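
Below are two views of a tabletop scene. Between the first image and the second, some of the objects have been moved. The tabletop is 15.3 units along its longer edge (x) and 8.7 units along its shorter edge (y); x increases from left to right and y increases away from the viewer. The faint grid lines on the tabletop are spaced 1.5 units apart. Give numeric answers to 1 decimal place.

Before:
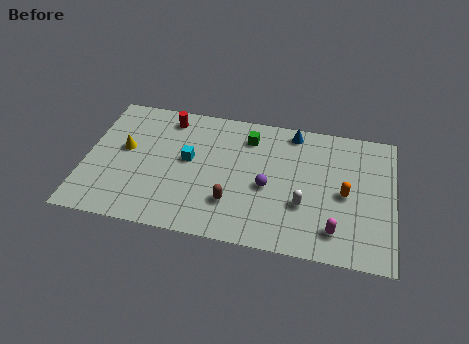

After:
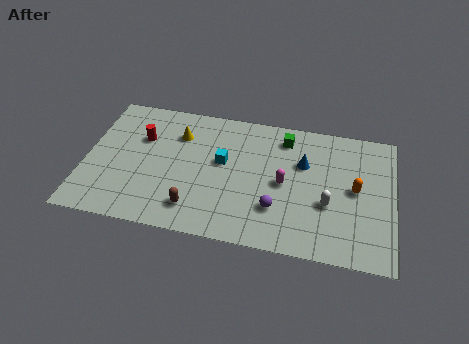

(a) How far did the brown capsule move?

1.9

The brown capsule was near (7.4, 2.4) before and (5.6, 1.7) after, so it travelled √(1.8² + 0.7²) ≈ 1.9 units.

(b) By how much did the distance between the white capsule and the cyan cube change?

-0.5

The distance was about 6.1 in the first image and 5.6 in the second, so they moved 0.5 units closer together.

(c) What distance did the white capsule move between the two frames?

1.2

The white capsule was near (10.9, 3.0) before and (12.1, 3.3) after, so it travelled √(1.2² + 0.3²) ≈ 1.2 units.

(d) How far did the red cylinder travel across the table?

2.0

From (3.9, 7.4) to (2.7, 5.8), the red cylinder covered √(1.2² + 1.6²) ≈ 2.0 units.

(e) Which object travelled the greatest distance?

the magenta capsule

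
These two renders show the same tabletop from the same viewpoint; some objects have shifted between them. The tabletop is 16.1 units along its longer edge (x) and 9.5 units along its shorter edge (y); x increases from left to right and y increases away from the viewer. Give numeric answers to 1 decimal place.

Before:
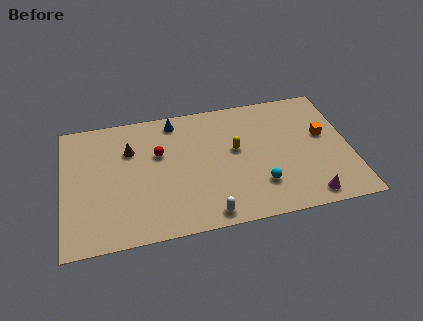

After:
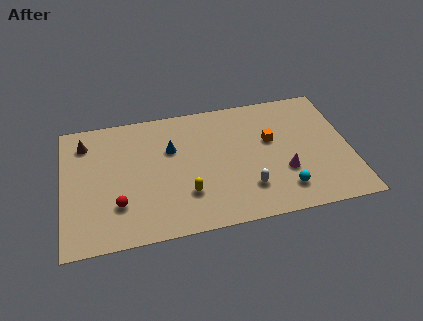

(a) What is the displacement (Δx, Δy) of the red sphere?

(-2.4, -3.3)

From the two frames, the red sphere sits at roughly (5.4, 6.0) before and (3.0, 2.7) after.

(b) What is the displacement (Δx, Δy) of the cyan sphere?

(1.3, -0.6)

From the two frames, the cyan sphere sits at roughly (10.9, 2.5) before and (12.2, 1.9) after.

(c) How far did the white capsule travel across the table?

2.7

From (7.9, 1.0) to (10.2, 2.4), the white capsule covered √(2.3² + 1.4²) ≈ 2.7 units.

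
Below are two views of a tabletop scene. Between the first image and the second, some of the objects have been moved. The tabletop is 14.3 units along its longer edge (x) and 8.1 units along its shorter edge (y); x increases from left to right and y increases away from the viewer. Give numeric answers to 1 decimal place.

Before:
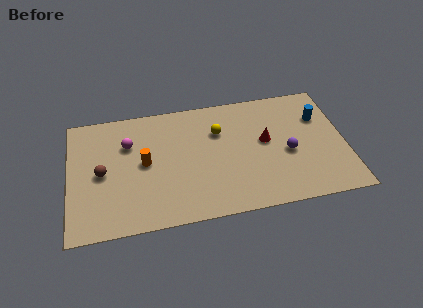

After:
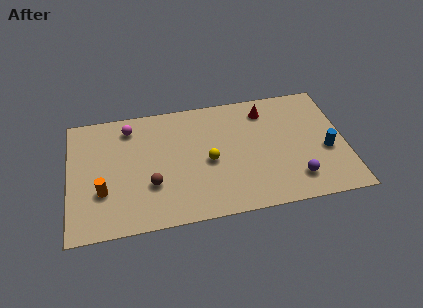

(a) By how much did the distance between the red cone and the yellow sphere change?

+1.6

The distance was about 2.6 in the first image and 4.2 in the second, so they moved 1.6 units further apart.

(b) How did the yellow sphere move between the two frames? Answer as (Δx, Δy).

(-0.6, -1.9)

From the two frames, the yellow sphere sits at roughly (7.8, 5.6) before and (7.2, 3.7) after.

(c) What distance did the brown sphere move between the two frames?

2.8

The brown sphere was near (1.7, 3.9) before and (4.2, 2.7) after, so it travelled √(2.5² + 1.2²) ≈ 2.8 units.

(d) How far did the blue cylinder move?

2.3

The blue cylinder was near (13.1, 5.6) before and (13.3, 3.3) after, so it travelled √(0.2² + 2.3²) ≈ 2.3 units.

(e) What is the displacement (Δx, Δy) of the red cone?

(0.1, 2.1)

The red cone was at about (10.2, 4.5) and moved to about (10.3, 6.6).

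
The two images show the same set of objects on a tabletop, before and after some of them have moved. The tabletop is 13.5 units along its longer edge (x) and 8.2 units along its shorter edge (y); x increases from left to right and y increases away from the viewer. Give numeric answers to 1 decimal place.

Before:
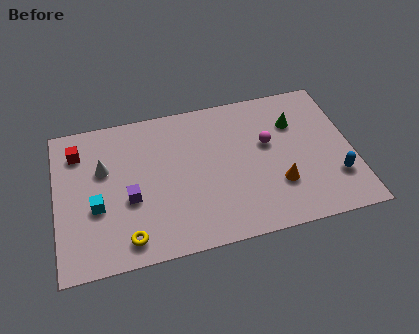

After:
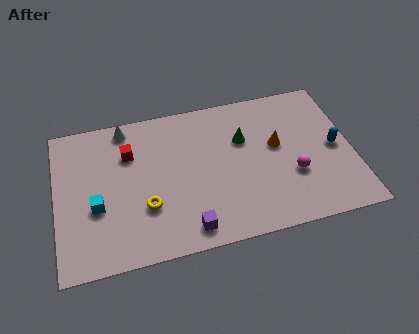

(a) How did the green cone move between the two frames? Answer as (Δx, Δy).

(-2.4, -0.4)

The green cone started near (11.0, 5.8) and ended near (8.6, 5.4).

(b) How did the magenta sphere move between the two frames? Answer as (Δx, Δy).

(1.0, -2.0)

From the two frames, the magenta sphere sits at roughly (9.7, 4.9) before and (10.7, 2.9) after.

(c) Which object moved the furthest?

the purple cube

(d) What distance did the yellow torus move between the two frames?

1.7

The yellow torus was near (3.1, 1.2) before and (4.0, 2.7) after, so it travelled √(0.9² + 1.5²) ≈ 1.7 units.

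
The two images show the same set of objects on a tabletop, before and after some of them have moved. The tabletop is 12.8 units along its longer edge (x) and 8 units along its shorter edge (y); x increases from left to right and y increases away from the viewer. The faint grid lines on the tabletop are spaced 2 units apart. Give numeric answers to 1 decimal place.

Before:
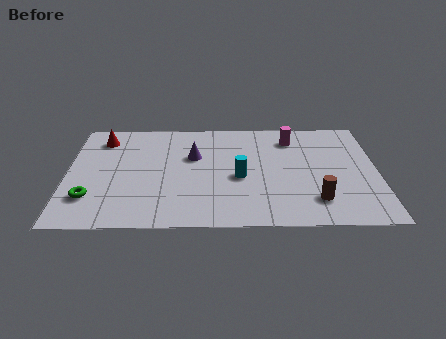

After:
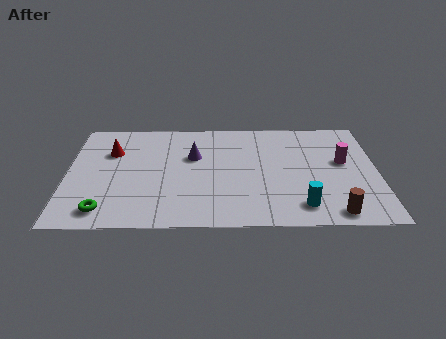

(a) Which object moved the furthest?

the cyan cylinder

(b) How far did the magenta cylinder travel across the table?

2.8

From (9.3, 6.4) to (11.4, 4.6), the magenta cylinder covered √(2.1² + 1.8²) ≈ 2.8 units.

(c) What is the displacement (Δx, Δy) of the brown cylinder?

(0.7, -0.9)

The brown cylinder was at about (10.2, 1.8) and moved to about (10.9, 0.9).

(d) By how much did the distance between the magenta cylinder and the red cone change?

+1.7

They were about 7.9 units apart before and 9.6 after — 1.7 units further apart.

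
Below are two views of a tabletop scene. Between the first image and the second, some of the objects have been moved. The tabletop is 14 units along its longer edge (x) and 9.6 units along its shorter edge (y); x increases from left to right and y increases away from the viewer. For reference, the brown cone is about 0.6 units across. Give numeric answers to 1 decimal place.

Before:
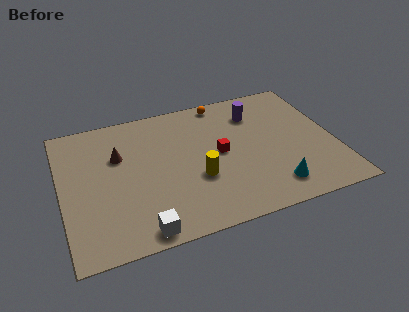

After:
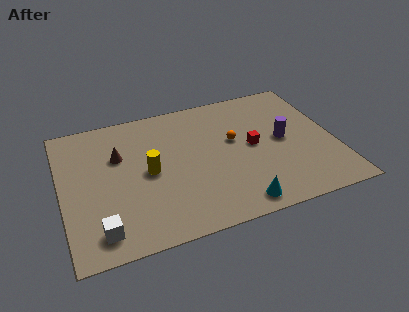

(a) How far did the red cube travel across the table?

1.7

The red cube moved from about (8.1, 4.9) to (9.8, 4.9), a distance of √(1.7² + 0.0²) ≈ 1.7.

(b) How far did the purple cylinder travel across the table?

2.7

The purple cylinder moved from about (10.2, 7.3) to (11.4, 4.9), a distance of √(1.2² + 2.4²) ≈ 2.7.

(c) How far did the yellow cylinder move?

2.7

From (6.8, 3.5) to (4.4, 4.7), the yellow cylinder covered √(2.4² + 1.2²) ≈ 2.7 units.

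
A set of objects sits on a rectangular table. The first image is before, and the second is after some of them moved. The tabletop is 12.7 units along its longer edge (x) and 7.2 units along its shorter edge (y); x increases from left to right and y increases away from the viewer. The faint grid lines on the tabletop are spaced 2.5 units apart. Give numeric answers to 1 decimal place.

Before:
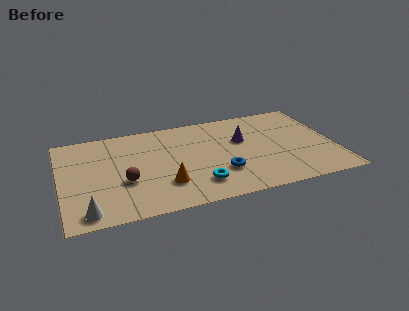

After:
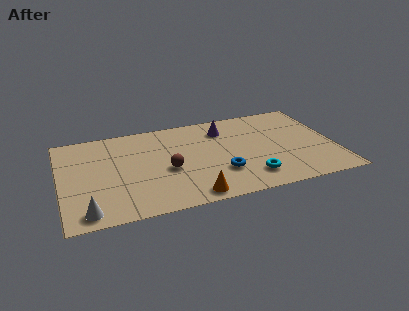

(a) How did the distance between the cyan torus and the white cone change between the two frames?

+2.4

They were about 5.1 units apart before and 7.5 after — 2.4 units further apart.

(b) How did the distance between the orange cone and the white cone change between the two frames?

+0.9

Before: roughly 3.8 units apart; after: 4.7. That's 0.9 units further apart.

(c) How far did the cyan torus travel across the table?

2.4

The cyan torus was near (6.2, 1.6) before and (8.6, 1.5) after, so it travelled √(2.4² + 0.1²) ≈ 2.4 units.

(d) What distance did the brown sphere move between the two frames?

2.0

The brown sphere was near (2.9, 2.7) before and (4.9, 3.1) after, so it travelled √(2.0² + 0.4²) ≈ 2.0 units.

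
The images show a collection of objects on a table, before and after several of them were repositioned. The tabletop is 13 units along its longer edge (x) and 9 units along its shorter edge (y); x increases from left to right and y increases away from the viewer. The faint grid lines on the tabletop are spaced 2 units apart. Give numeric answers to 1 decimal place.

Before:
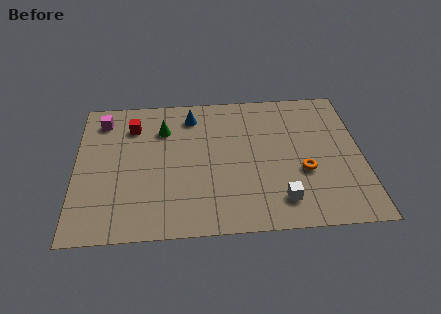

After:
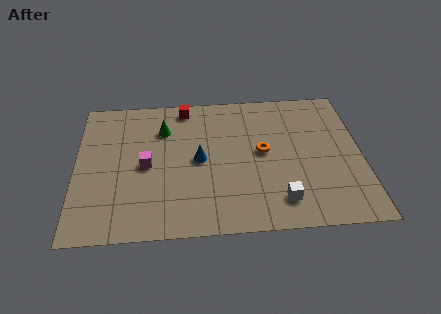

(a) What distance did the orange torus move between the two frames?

2.3

The orange torus was near (10.3, 3.4) before and (8.5, 4.8) after, so it travelled √(1.8² + 1.4²) ≈ 2.3 units.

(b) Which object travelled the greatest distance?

the magenta cube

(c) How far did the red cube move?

2.6

The red cube was near (2.6, 6.9) before and (5.0, 8.0) after, so it travelled √(2.4² + 1.1²) ≈ 2.6 units.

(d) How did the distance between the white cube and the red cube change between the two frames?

-0.8

They were about 8.4 units apart before and 7.6 after — 0.8 units closer together.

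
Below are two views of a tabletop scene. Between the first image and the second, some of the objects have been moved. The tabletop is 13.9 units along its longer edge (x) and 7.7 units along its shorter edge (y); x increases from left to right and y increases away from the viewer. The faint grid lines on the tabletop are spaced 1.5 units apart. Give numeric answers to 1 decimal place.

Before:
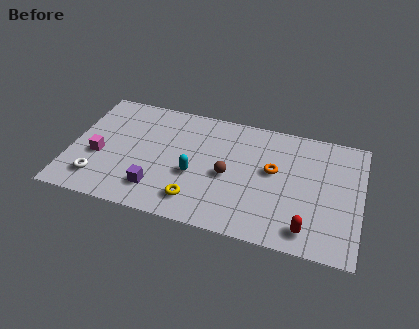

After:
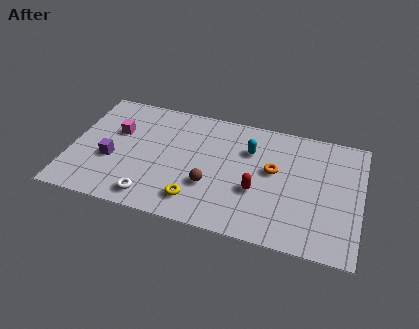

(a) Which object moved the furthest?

the cyan capsule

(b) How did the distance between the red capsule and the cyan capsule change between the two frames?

-3.3

They were about 5.8 units apart before and 2.5 after — 3.3 units closer together.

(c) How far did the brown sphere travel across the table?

1.2

The brown sphere was near (7.6, 3.5) before and (6.8, 2.6) after, so it travelled √(0.8² + 0.9²) ≈ 1.2 units.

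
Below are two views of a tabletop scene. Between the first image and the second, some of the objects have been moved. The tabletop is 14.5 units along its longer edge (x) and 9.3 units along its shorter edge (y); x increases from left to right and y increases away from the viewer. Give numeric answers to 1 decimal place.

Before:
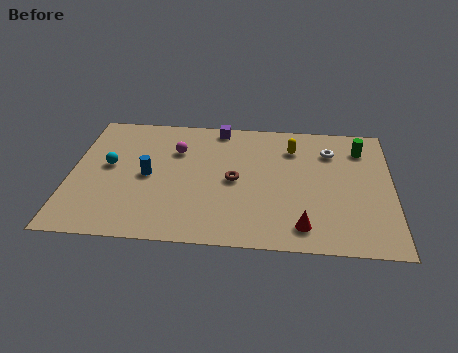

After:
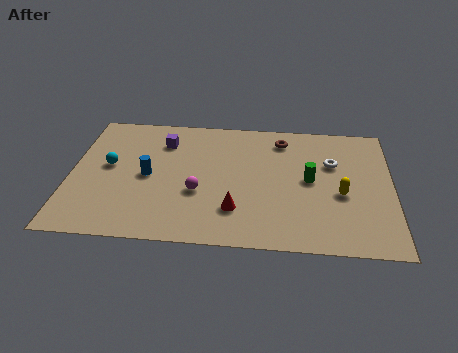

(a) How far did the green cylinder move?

3.4

The green cylinder was near (13.1, 7.3) before and (10.8, 4.8) after, so it travelled √(2.3² + 2.5²) ≈ 3.4 units.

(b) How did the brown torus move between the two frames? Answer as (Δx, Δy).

(2.1, 3.2)

The brown torus was at about (7.4, 4.5) and moved to about (9.5, 7.7).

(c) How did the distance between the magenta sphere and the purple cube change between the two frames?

+1.3

The distance was about 2.7 in the first image and 4.0 in the second, so they moved 1.3 units further apart.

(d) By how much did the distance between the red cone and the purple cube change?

-2.1

They were about 7.9 units apart before and 5.8 after — 2.1 units closer together.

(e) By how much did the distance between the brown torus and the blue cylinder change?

+2.9

Before: roughly 3.9 units apart; after: 6.8. That's 2.9 units further apart.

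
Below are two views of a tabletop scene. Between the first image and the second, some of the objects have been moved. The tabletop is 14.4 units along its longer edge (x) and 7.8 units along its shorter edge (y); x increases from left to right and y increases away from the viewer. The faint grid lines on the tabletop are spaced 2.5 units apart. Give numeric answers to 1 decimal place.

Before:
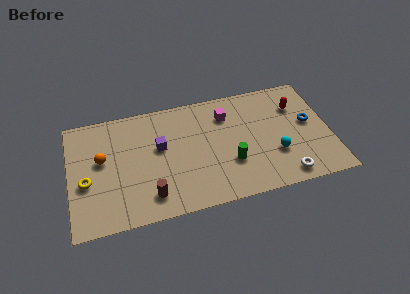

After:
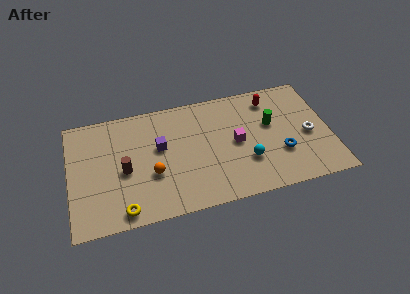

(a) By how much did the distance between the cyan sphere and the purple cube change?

-1.5

Before: roughly 6.6 units apart; after: 5.1. That's 1.5 units closer together.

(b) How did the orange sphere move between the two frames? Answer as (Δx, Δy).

(2.7, -1.6)

The orange sphere was at about (1.8, 4.5) and moved to about (4.5, 2.9).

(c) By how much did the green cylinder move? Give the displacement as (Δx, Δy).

(2.4, 2.1)

The green cylinder started near (8.8, 2.6) and ended near (11.2, 4.7).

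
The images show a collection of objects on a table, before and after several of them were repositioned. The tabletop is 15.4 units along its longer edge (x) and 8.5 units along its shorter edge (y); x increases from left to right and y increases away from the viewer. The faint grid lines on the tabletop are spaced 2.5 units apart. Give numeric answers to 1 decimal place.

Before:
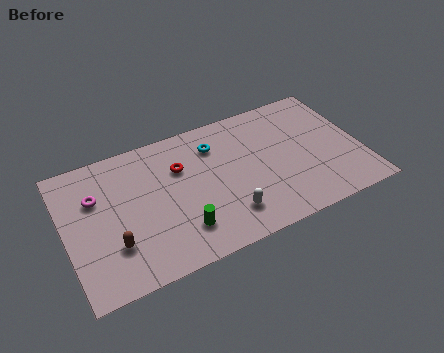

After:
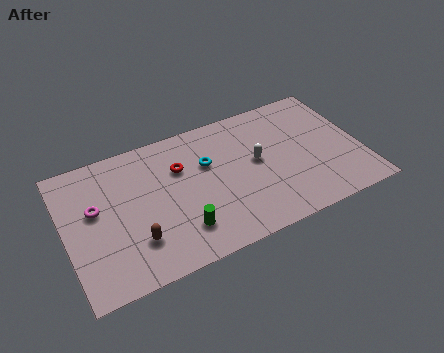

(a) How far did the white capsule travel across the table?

3.3

The white capsule moved from about (8.1, 1.9) to (10.0, 4.6), a distance of √(1.9² + 2.7²) ≈ 3.3.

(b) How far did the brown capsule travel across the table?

1.1

The brown capsule was near (2.3, 2.5) before and (3.4, 2.3) after, so it travelled √(1.1² + 0.2²) ≈ 1.1 units.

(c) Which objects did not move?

the green cylinder and the red torus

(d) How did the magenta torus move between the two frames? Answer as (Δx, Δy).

(-0.1, -0.7)

From the two frames, the magenta torus sits at roughly (1.7, 5.7) before and (1.6, 5.0) after.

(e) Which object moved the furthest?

the white capsule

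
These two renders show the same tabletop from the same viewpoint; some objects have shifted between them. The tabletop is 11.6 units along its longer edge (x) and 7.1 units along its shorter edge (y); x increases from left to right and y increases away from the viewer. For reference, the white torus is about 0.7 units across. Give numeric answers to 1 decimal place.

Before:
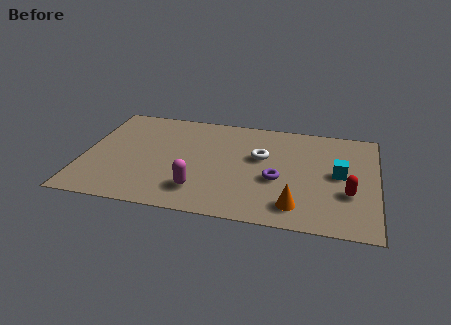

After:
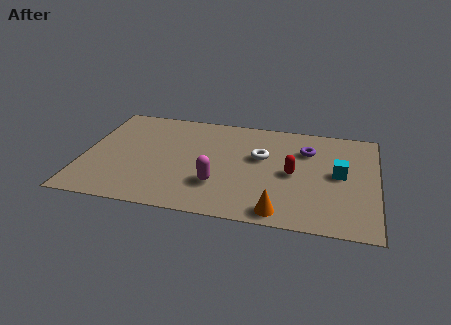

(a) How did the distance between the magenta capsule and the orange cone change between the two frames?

-1.0

Before: roughly 3.8 units apart; after: 2.8. That's 1.0 units closer together.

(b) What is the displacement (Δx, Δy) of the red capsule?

(-2.2, 0.9)

The red capsule was at about (10.5, 2.5) and moved to about (8.3, 3.4).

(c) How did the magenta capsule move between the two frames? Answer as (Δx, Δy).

(0.7, 0.5)

The magenta capsule started near (4.7, 1.6) and ended near (5.4, 2.1).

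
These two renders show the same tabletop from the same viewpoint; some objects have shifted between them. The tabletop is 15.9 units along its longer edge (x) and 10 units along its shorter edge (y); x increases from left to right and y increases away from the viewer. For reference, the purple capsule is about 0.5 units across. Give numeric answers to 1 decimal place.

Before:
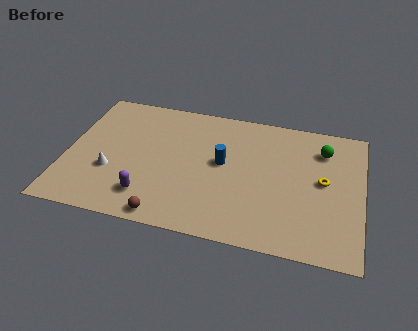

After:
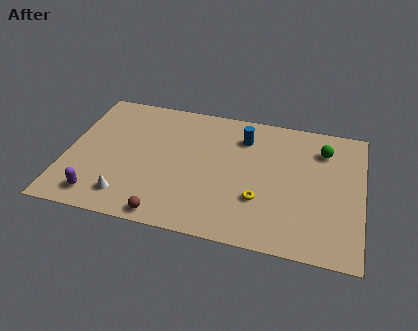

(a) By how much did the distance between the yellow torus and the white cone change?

-4.3

They were about 11.4 units apart before and 7.1 after — 4.3 units closer together.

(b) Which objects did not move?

the green sphere and the brown sphere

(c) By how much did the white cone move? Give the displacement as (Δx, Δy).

(1.0, -1.7)

The white cone started near (2.5, 3.5) and ended near (3.5, 1.8).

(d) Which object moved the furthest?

the yellow torus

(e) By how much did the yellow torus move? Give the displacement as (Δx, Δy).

(-3.3, -2.1)

The yellow torus started near (13.8, 5.3) and ended near (10.5, 3.2).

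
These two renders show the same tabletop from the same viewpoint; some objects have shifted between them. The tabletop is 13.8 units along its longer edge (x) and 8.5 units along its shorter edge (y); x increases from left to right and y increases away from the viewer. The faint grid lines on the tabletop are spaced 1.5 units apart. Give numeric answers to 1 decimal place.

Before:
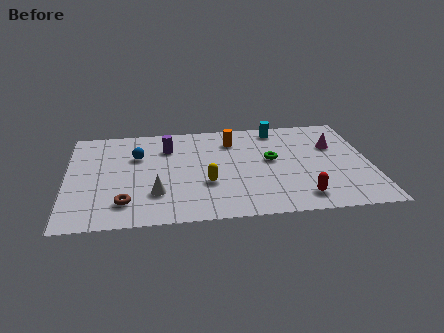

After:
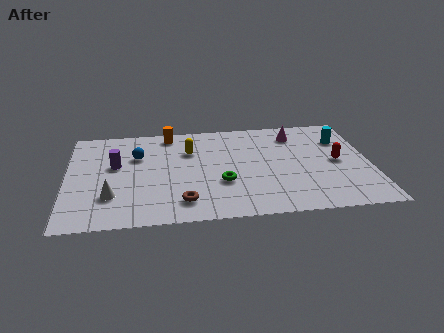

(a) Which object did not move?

the blue sphere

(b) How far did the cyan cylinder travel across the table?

3.2

The cyan cylinder moved from about (9.7, 7.4) to (12.6, 6.1), a distance of √(2.9² + 1.3²) ≈ 3.2.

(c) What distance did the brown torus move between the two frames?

2.6

From (2.6, 1.8) to (5.2, 1.6), the brown torus covered √(2.6² + 0.2²) ≈ 2.6 units.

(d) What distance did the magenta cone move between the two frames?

2.1

The magenta cone moved from about (12.2, 5.6) to (10.5, 6.8), a distance of √(1.7² + 1.2²) ≈ 2.1.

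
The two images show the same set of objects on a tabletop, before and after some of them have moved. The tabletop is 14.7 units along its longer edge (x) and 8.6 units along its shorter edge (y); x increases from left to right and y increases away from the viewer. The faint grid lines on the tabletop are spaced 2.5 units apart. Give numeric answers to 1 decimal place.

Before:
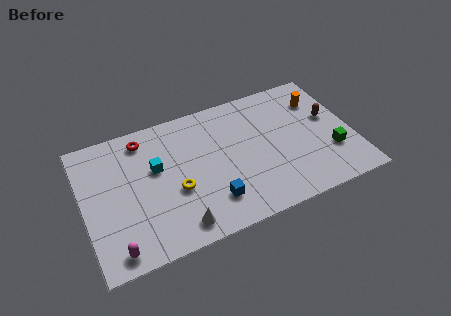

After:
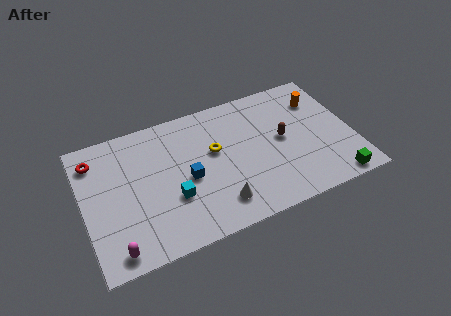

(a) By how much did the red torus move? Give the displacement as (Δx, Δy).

(-2.7, -0.4)

The red torus started near (3.5, 7.3) and ended near (0.8, 6.9).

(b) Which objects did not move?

the orange cylinder and the magenta capsule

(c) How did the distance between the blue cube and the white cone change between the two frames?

+0.5

Before: roughly 2.1 units apart; after: 2.6. That's 0.5 units further apart.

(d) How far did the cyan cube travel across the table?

2.3

The cyan cube was near (4.0, 5.2) before and (4.7, 3.0) after, so it travelled √(0.7² + 2.2²) ≈ 2.3 units.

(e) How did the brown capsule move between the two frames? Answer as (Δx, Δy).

(-2.7, -0.5)

The brown capsule started near (13.6, 5.0) and ended near (10.9, 4.5).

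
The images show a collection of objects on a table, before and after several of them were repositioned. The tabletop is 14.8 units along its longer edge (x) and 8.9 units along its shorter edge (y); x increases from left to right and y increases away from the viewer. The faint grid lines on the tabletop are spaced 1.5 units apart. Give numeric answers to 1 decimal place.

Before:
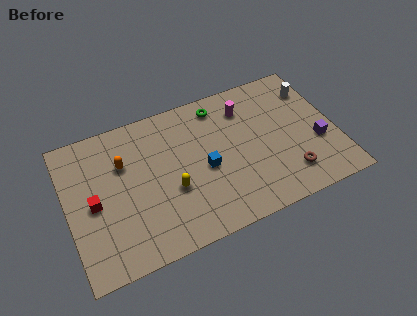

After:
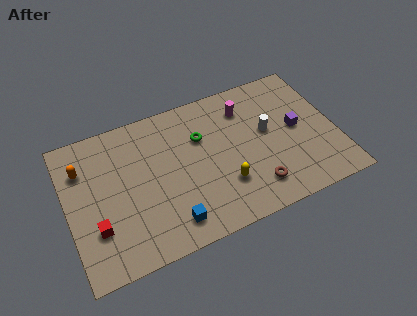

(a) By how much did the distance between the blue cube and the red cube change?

-2.0

They were about 6.1 units apart before and 4.1 after — 2.0 units closer together.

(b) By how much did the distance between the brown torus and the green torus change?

-1.6

Before: roughly 6.5 units apart; after: 4.9. That's 1.6 units closer together.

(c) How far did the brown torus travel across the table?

1.9

The brown torus was near (11.9, 1.9) before and (10.0, 1.8) after, so it travelled √(1.9² + 0.1²) ≈ 1.9 units.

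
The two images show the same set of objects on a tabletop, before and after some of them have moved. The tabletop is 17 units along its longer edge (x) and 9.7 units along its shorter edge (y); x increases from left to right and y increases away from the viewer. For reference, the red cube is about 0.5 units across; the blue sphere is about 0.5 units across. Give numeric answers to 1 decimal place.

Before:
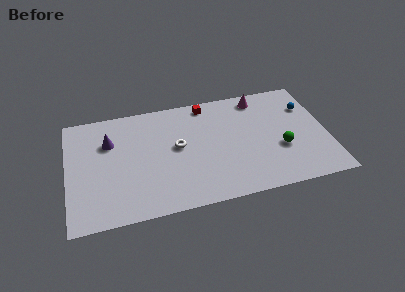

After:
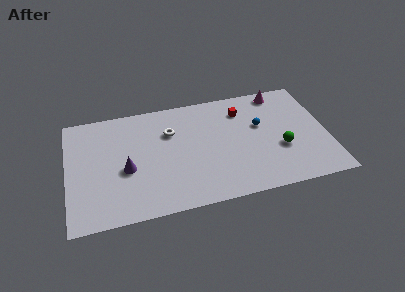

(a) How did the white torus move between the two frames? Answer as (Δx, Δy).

(-0.4, 1.4)

From the two frames, the white torus sits at roughly (7.2, 5.3) before and (6.8, 6.7) after.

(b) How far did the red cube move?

2.5

From (9.3, 8.6) to (11.6, 7.5), the red cube covered √(2.3² + 1.1²) ≈ 2.5 units.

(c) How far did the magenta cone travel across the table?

1.4

The magenta cone moved from about (12.8, 8.4) to (14.2, 8.6), a distance of √(1.4² + 0.2²) ≈ 1.4.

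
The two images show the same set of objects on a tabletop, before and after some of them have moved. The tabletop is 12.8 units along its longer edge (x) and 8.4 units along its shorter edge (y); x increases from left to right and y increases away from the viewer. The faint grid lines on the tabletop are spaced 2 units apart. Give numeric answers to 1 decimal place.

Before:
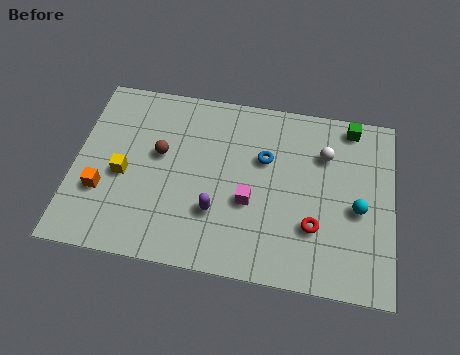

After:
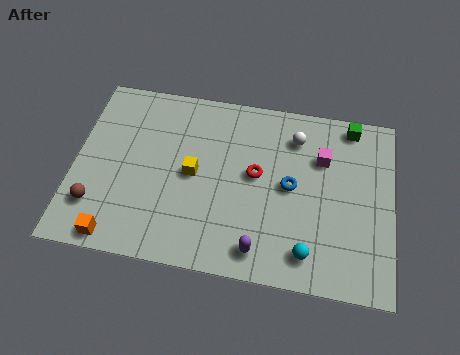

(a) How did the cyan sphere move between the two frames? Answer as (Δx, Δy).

(-1.9, -2.3)

The cyan sphere started near (11.4, 3.7) and ended near (9.5, 1.4).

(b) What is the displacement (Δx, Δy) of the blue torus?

(1.1, -1.1)

From the two frames, the blue torus sits at roughly (7.6, 5.4) before and (8.7, 4.3) after.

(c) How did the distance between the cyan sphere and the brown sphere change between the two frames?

+0.4

Before: roughly 8.1 units apart; after: 8.5. That's 0.4 units further apart.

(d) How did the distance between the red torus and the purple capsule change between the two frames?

-0.5

Before: roughly 3.9 units apart; after: 3.4. That's 0.5 units closer together.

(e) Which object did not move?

the green cube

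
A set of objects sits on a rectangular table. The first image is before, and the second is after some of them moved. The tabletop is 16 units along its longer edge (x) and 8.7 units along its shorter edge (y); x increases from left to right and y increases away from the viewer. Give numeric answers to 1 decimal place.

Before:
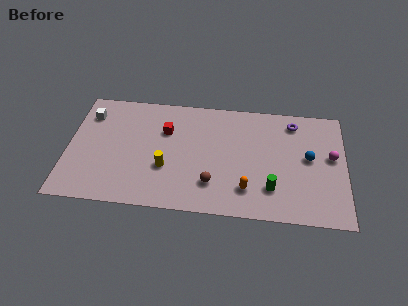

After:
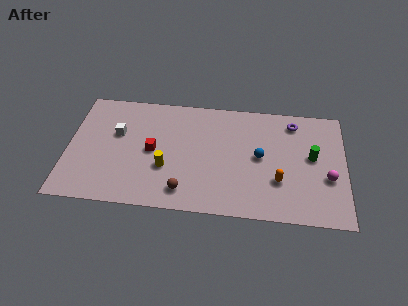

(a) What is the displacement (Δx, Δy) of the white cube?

(1.7, -1.3)

From the two frames, the white cube sits at roughly (1.1, 6.7) before and (2.8, 5.4) after.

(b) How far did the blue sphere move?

2.8

The blue sphere moved from about (13.9, 4.7) to (11.1, 4.5), a distance of √(2.8² + 0.2²) ≈ 2.8.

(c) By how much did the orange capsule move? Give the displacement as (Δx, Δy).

(1.8, 0.8)

The orange capsule was at about (10.4, 2.0) and moved to about (12.2, 2.8).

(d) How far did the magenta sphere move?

1.6

The magenta sphere moved from about (15.2, 4.9) to (15.0, 3.3), a distance of √(0.2² + 1.6²) ≈ 1.6.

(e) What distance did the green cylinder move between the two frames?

3.5

The green cylinder moved from about (11.8, 2.2) to (14.1, 4.8), a distance of √(2.3² + 2.6²) ≈ 3.5.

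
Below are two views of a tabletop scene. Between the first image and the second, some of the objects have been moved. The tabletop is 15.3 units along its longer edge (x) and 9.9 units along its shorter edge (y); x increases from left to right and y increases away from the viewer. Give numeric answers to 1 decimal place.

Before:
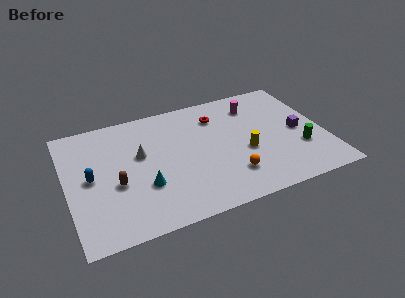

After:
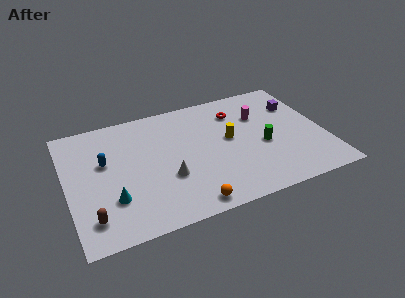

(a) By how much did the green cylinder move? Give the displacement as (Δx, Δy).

(-2.1, 1.0)

From the two frames, the green cylinder sits at roughly (13.7, 3.2) before and (11.6, 4.2) after.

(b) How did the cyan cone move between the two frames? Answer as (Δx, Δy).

(-1.9, -0.4)

The cyan cone started near (4.4, 3.3) and ended near (2.5, 2.9).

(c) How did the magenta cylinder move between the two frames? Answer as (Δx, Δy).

(0.2, -1.0)

The magenta cylinder was at about (11.5, 7.8) and moved to about (11.7, 6.8).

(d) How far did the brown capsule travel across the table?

2.6

The brown capsule was near (2.8, 4.0) before and (1.2, 1.9) after, so it travelled √(1.6² + 2.1²) ≈ 2.6 units.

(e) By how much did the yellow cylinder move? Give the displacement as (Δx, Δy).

(-0.8, 1.4)

The yellow cylinder was at about (10.5, 4.0) and moved to about (9.7, 5.4).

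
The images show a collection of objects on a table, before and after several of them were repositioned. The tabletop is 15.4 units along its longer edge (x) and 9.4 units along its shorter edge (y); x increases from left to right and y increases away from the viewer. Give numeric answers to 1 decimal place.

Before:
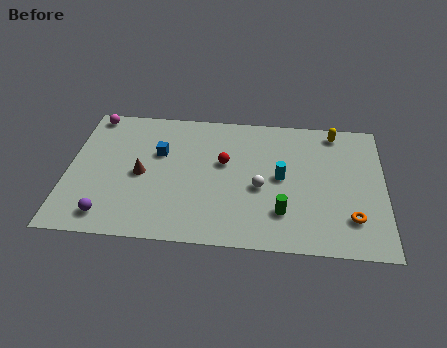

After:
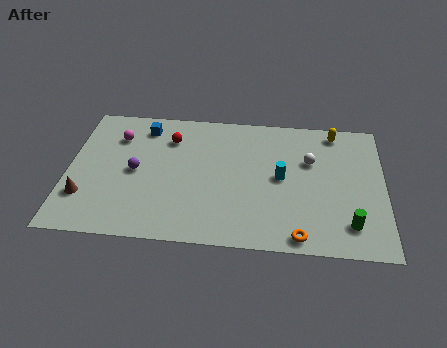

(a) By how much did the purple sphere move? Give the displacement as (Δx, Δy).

(1.2, 3.2)

The purple sphere was at about (2.1, 1.4) and moved to about (3.3, 4.6).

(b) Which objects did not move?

the yellow capsule and the cyan cylinder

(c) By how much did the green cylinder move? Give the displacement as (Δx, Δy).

(3.2, -0.5)

The green cylinder started near (10.5, 2.4) and ended near (13.7, 1.9).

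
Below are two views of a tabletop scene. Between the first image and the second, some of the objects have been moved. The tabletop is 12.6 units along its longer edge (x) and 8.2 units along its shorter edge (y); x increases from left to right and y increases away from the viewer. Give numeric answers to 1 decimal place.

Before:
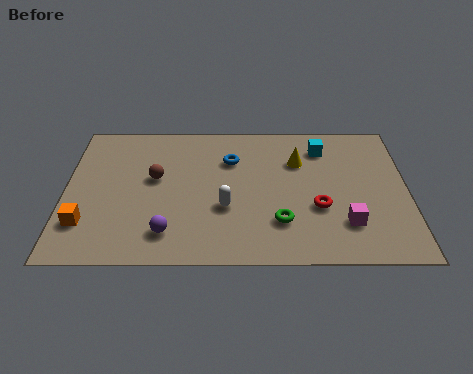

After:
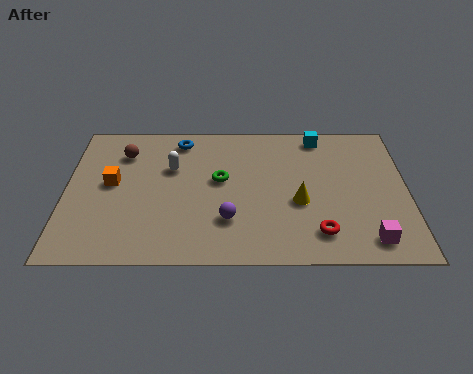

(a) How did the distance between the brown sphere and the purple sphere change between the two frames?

+2.4

The distance was about 3.1 in the first image and 5.5 in the second, so they moved 2.4 units further apart.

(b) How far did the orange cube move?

2.5

From (0.8, 2.1) to (1.7, 4.4), the orange cube covered √(0.9² + 2.3²) ≈ 2.5 units.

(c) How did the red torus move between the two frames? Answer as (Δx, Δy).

(0.0, -1.4)

The red torus was at about (9.3, 3.0) and moved to about (9.3, 1.6).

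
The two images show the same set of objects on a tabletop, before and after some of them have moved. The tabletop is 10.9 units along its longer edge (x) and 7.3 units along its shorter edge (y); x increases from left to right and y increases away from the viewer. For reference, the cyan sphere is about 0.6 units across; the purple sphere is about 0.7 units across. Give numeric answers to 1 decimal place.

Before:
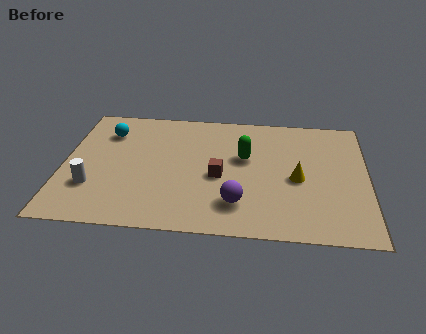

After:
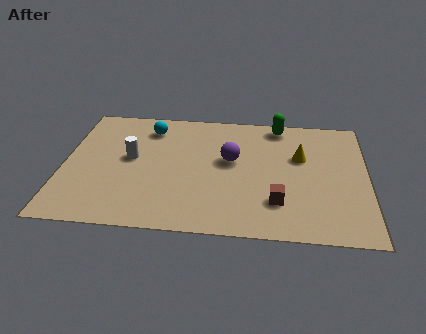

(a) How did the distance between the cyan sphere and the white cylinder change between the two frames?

-1.3

Before: roughly 3.3 units apart; after: 2.0. That's 1.3 units closer together.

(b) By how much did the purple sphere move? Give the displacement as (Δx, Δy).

(-0.3, 2.5)

The purple sphere started near (6.3, 1.7) and ended near (6.0, 4.2).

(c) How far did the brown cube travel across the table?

2.5

The brown cube moved from about (5.6, 3.2) to (7.7, 1.9), a distance of √(2.1² + 1.3²) ≈ 2.5.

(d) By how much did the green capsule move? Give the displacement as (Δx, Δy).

(1.2, 2.1)

From the two frames, the green capsule sits at roughly (6.5, 4.4) before and (7.7, 6.5) after.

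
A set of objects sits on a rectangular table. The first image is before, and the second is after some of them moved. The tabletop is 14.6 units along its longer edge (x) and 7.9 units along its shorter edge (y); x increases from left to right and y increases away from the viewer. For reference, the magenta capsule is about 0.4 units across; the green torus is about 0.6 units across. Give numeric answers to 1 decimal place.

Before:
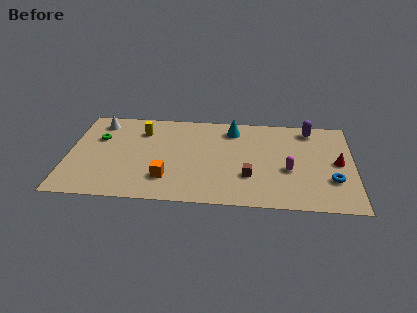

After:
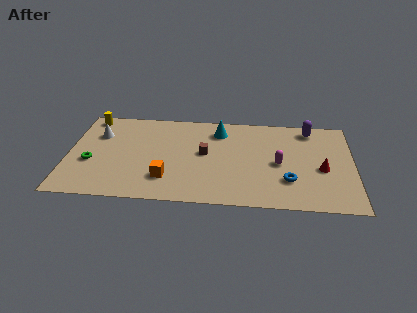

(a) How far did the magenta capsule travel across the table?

0.7

From (11.3, 3.2) to (10.8, 3.7), the magenta capsule covered √(0.5² + 0.5²) ≈ 0.7 units.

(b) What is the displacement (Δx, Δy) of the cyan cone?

(-0.7, -0.2)

From the two frames, the cyan cone sits at roughly (8.4, 6.5) before and (7.7, 6.3) after.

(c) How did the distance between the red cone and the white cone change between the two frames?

-0.9

Before: roughly 12.6 units apart; after: 11.7. That's 0.9 units closer together.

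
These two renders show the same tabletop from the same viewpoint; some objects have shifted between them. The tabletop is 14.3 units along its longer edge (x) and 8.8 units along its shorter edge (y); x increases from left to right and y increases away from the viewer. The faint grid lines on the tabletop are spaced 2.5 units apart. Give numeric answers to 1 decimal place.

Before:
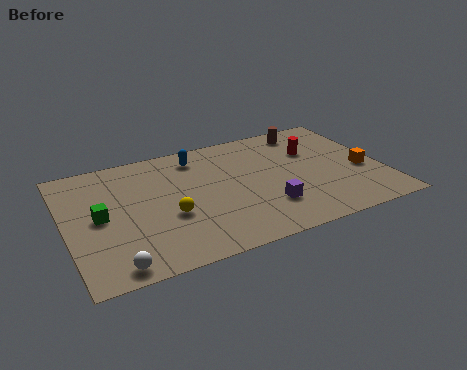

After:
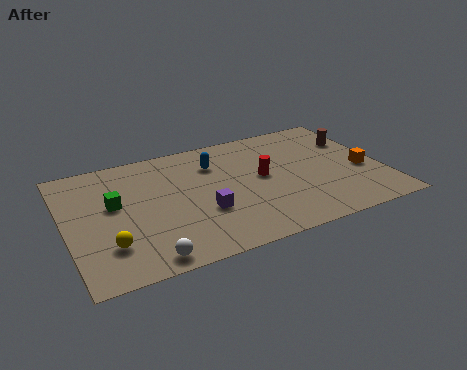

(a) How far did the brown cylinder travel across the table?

2.5

From (11.4, 7.6) to (13.4, 6.1), the brown cylinder covered √(2.0² + 1.5²) ≈ 2.5 units.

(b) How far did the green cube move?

1.0

From (1.5, 4.4) to (2.2, 5.1), the green cube covered √(0.7² + 0.7²) ≈ 1.0 units.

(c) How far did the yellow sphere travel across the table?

3.0

The yellow sphere was near (4.5, 3.4) before and (1.7, 2.3) after, so it travelled √(2.8² + 1.1²) ≈ 3.0 units.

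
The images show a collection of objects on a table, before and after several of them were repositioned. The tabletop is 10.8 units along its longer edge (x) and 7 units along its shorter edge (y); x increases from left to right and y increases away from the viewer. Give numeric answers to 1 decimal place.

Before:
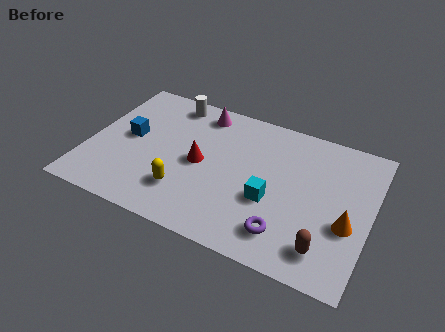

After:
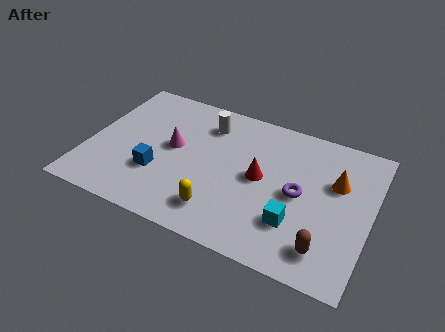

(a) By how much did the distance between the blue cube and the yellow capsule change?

-0.4

The distance was about 3.1 in the first image and 2.7 in the second, so they moved 0.4 units closer together.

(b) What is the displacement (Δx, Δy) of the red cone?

(2.3, 0.2)

The red cone was at about (4.3, 3.4) and moved to about (6.6, 3.6).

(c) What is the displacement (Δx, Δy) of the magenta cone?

(-0.8, -2.2)

The magenta cone started near (4.0, 6.0) and ended near (3.2, 3.8).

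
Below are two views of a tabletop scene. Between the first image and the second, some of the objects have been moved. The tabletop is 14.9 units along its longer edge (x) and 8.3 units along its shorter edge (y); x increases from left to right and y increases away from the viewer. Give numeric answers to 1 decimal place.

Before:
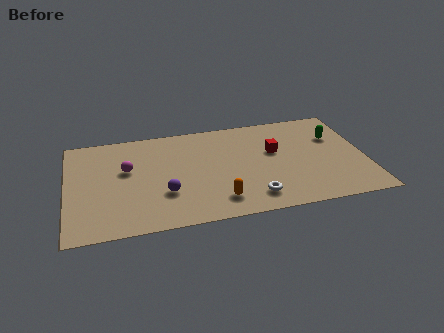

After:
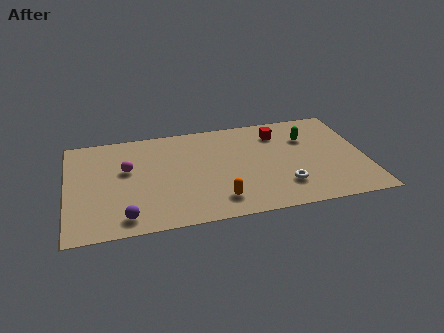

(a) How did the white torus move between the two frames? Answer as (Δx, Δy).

(1.6, 0.6)

The white torus started near (9.1, 1.5) and ended near (10.7, 2.1).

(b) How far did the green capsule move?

1.4

The green capsule moved from about (13.5, 5.6) to (12.1, 5.8), a distance of √(1.4² + 0.2²) ≈ 1.4.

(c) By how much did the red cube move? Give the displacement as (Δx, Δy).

(0.3, 1.5)

The red cube was at about (10.4, 5.0) and moved to about (10.7, 6.5).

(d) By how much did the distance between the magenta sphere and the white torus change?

+1.2

They were about 7.0 units apart before and 8.2 after — 1.2 units further apart.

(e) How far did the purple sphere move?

2.5

The purple sphere moved from about (4.8, 2.7) to (2.8, 1.2), a distance of √(2.0² + 1.5²) ≈ 2.5.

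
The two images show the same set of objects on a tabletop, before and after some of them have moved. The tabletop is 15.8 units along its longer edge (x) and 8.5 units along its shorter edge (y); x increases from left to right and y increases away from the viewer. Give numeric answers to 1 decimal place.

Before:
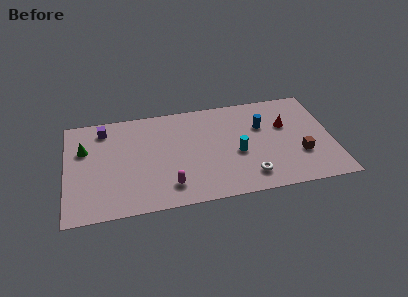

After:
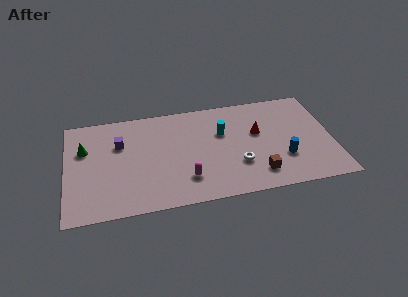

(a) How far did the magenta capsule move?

1.1

The magenta capsule was near (6.0, 1.7) before and (7.0, 2.1) after, so it travelled √(1.0² + 0.4²) ≈ 1.1 units.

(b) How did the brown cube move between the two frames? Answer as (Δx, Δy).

(-2.6, -1.1)

The brown cube was at about (13.8, 2.8) and moved to about (11.2, 1.7).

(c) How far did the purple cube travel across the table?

1.7

The purple cube moved from about (2.3, 7.1) to (3.2, 5.7), a distance of √(0.9² + 1.4²) ≈ 1.7.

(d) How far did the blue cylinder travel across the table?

3.1

The blue cylinder was near (11.7, 5.6) before and (12.8, 2.7) after, so it travelled √(1.1² + 2.9²) ≈ 3.1 units.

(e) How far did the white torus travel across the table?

1.3

The white torus moved from about (10.7, 1.6) to (10.1, 2.7), a distance of √(0.6² + 1.1²) ≈ 1.3.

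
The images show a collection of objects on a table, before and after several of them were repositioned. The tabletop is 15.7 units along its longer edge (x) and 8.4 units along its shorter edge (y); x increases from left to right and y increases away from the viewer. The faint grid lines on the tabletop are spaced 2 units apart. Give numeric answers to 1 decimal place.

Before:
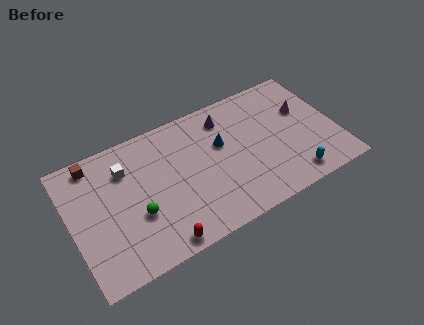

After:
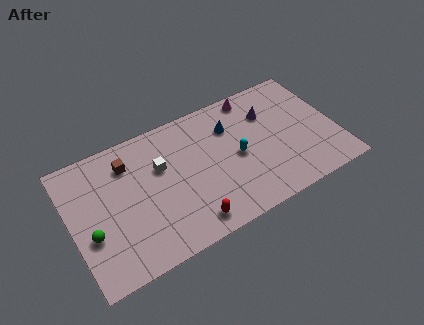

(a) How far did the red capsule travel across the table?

1.8

The red capsule moved from about (4.7, 0.8) to (6.5, 1.2), a distance of √(1.8² + 0.4²) ≈ 1.8.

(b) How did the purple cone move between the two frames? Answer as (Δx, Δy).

(2.5, -0.8)

The purple cone was at about (9.5, 6.8) and moved to about (12.0, 6.0).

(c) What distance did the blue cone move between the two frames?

1.1

The blue cone was near (9.0, 5.2) before and (9.7, 6.1) after, so it travelled √(0.7² + 0.9²) ≈ 1.1 units.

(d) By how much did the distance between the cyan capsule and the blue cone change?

-3.3

Before: roughly 5.4 units apart; after: 2.1. That's 3.3 units closer together.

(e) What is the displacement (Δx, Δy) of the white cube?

(2.0, -0.8)

From the two frames, the white cube sits at roughly (3.4, 6.2) before and (5.4, 5.4) after.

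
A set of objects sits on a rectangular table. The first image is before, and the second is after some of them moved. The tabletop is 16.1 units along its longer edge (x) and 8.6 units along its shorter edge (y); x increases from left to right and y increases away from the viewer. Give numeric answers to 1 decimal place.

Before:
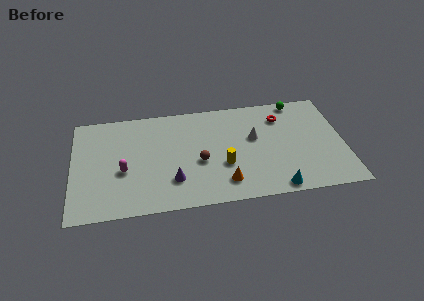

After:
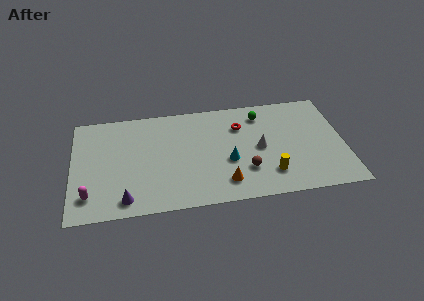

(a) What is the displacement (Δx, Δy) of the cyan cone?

(-2.7, 2.6)

The cyan cone started near (11.9, 0.8) and ended near (9.2, 3.4).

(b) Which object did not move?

the orange cone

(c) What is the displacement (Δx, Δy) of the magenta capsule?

(-2.0, -1.7)

From the two frames, the magenta capsule sits at roughly (3.0, 3.5) before and (1.0, 1.8) after.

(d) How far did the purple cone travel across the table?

3.0

The purple cone moved from about (5.9, 2.3) to (3.1, 1.2), a distance of √(2.8² + 1.1²) ≈ 3.0.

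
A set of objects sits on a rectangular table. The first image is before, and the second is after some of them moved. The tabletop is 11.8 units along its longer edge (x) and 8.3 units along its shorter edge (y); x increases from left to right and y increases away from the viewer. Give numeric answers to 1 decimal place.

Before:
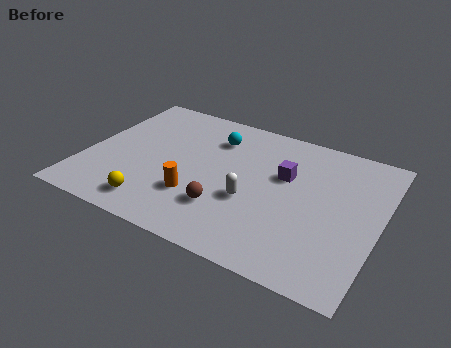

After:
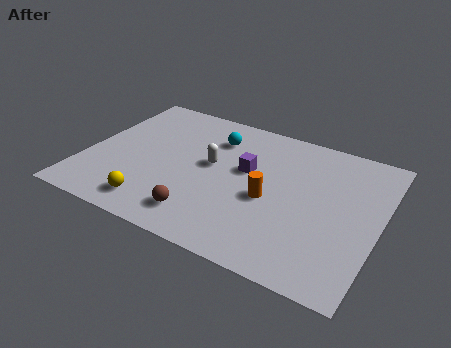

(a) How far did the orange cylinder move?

3.0

The orange cylinder moved from about (4.7, 2.5) to (7.5, 3.6), a distance of √(2.8² + 1.1²) ≈ 3.0.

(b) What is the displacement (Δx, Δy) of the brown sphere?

(-0.8, -0.8)

The brown sphere started near (5.9, 2.3) and ended near (5.1, 1.5).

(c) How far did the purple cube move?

1.5

The purple cube was near (7.9, 5.2) before and (6.4, 4.9) after, so it travelled √(1.5² + 0.3²) ≈ 1.5 units.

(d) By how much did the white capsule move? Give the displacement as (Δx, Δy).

(-1.8, 1.4)

The white capsule started near (6.8, 3.2) and ended near (5.0, 4.6).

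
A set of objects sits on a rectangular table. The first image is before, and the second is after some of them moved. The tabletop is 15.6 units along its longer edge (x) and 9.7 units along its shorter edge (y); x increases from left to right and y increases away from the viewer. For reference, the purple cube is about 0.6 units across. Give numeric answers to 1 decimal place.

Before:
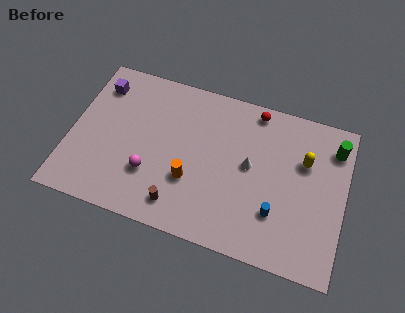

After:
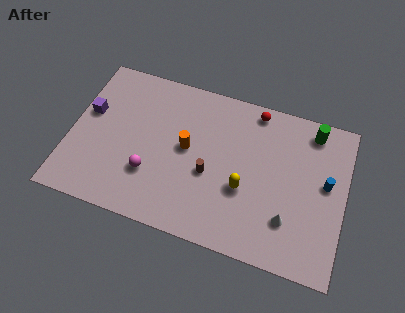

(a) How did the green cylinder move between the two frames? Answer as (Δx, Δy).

(-1.3, 0.7)

The green cylinder started near (14.8, 7.7) and ended near (13.5, 8.4).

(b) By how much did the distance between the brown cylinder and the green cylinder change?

-3.3

The distance was about 10.3 in the first image and 7.0 in the second, so they moved 3.3 units closer together.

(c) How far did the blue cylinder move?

3.7

The blue cylinder moved from about (11.9, 2.8) to (14.5, 5.4), a distance of √(2.6² + 2.6²) ≈ 3.7.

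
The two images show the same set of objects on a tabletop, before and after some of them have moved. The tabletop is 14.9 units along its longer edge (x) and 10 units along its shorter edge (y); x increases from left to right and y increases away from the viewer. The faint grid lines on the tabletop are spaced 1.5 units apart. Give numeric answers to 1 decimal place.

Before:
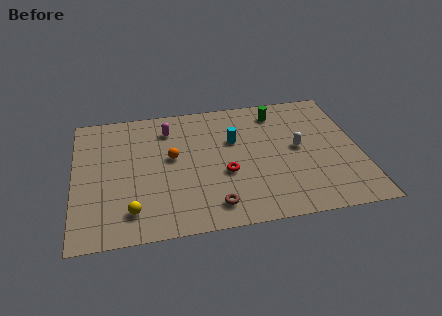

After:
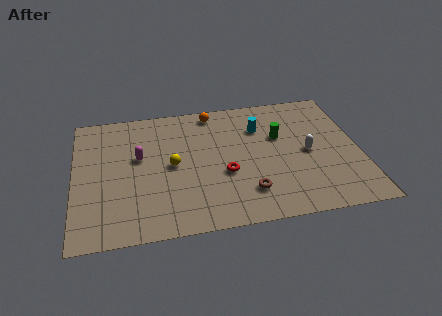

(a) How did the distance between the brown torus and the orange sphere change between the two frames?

+2.3

They were about 4.5 units apart before and 6.8 after — 2.3 units further apart.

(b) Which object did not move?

the red torus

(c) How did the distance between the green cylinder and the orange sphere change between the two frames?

-2.0

They were about 6.3 units apart before and 4.3 after — 2.0 units closer together.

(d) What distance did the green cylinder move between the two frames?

2.0

The green cylinder moved from about (10.8, 8.3) to (10.8, 6.3), a distance of √(0.0² + 2.0²) ≈ 2.0.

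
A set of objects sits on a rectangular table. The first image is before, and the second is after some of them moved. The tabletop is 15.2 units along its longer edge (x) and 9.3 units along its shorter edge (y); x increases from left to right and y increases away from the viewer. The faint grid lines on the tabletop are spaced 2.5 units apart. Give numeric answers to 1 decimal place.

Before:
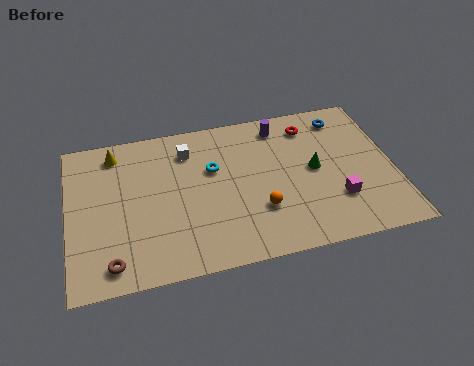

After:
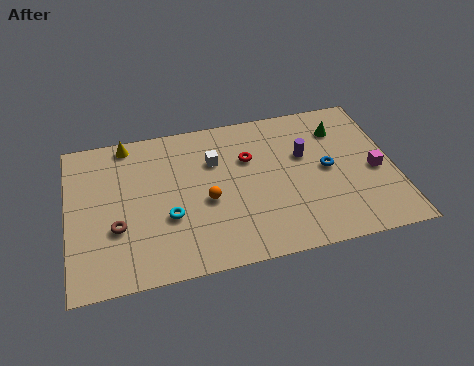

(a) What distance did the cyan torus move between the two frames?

3.3

From (6.8, 5.9) to (4.6, 3.4), the cyan torus covered √(2.2² + 2.5²) ≈ 3.3 units.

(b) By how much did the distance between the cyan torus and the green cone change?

+4.3

They were about 4.8 units apart before and 9.1 after — 4.3 units further apart.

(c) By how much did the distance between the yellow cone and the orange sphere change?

-2.6

The distance was about 8.2 in the first image and 5.6 in the second, so they moved 2.6 units closer together.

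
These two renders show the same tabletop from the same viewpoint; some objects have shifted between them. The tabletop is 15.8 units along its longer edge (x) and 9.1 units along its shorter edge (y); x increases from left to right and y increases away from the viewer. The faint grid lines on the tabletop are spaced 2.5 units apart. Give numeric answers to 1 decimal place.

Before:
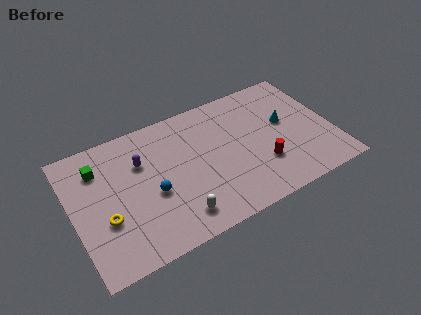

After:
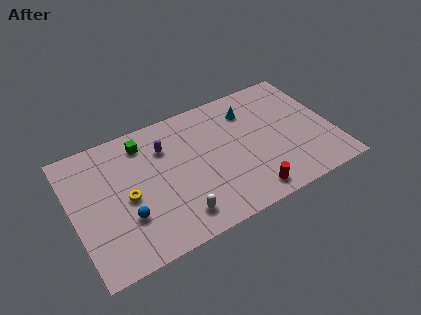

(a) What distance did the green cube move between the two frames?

2.9

The green cube moved from about (1.8, 6.9) to (4.6, 7.5), a distance of √(2.8² + 0.6²) ≈ 2.9.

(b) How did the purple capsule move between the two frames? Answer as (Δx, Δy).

(1.5, 0.4)

The purple capsule was at about (4.3, 6.2) and moved to about (5.8, 6.6).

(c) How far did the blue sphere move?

1.9

The blue sphere was near (4.7, 3.8) before and (3.0, 2.9) after, so it travelled √(1.7² + 0.9²) ≈ 1.9 units.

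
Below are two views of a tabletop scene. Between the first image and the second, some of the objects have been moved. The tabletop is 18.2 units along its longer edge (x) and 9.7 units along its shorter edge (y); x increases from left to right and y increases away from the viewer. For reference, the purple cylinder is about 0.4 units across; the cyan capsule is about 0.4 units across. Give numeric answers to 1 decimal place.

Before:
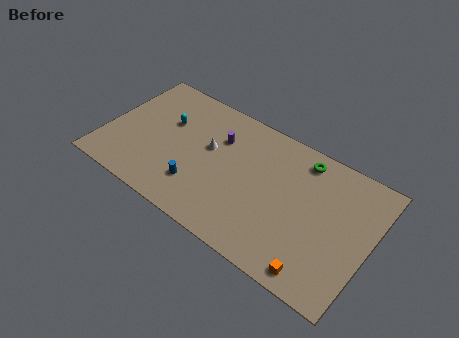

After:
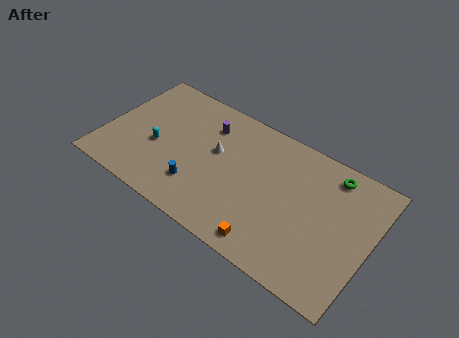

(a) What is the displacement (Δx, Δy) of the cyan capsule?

(-0.3, -2.2)

The cyan capsule was at about (3.9, 6.2) and moved to about (3.6, 4.0).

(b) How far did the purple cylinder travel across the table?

1.1

The purple cylinder moved from about (7.5, 6.8) to (6.6, 7.4), a distance of √(0.9² + 0.6²) ≈ 1.1.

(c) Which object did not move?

the blue cylinder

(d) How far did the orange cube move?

3.3

The orange cube moved from about (15.3, 1.1) to (12.0, 1.2), a distance of √(3.3² + 0.1²) ≈ 3.3.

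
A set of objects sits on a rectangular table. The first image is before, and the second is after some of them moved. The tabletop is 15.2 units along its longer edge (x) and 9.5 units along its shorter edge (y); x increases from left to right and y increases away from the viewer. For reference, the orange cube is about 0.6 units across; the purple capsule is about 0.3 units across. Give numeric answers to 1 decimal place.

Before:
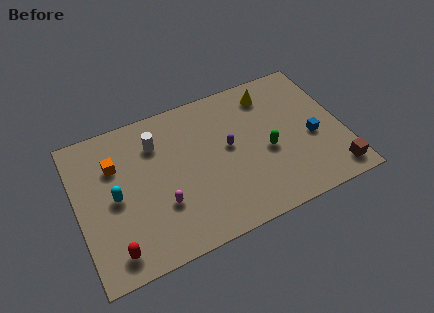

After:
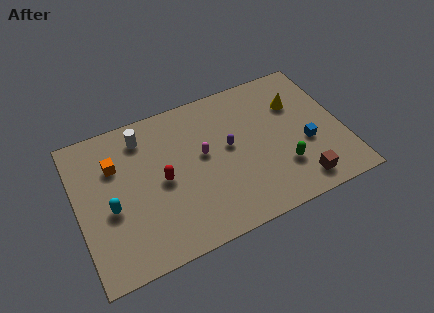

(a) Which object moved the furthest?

the red capsule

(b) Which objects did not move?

the purple capsule and the orange cube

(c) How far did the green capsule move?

1.6

The green capsule was near (10.8, 4.1) before and (11.5, 2.7) after, so it travelled √(0.7² + 1.4²) ≈ 1.6 units.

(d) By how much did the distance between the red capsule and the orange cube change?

-2.0

The distance was about 5.2 in the first image and 3.2 in the second, so they moved 2.0 units closer together.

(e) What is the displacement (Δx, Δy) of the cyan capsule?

(-0.3, -0.6)

From the two frames, the cyan capsule sits at roughly (2.1, 4.6) before and (1.8, 4.0) after.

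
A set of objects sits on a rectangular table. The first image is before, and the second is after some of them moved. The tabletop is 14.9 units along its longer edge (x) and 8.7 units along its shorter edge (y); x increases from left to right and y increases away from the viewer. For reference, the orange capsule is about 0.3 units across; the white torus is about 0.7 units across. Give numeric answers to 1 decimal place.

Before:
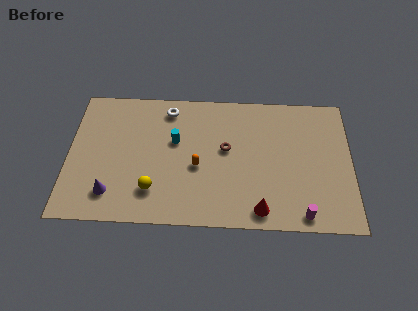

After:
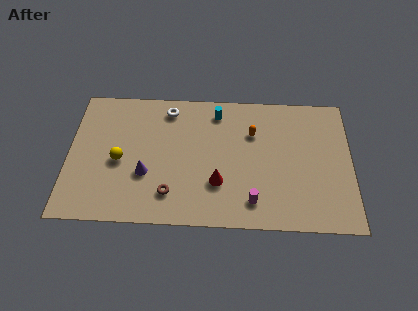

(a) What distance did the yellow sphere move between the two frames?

2.5

From (4.5, 2.1) to (2.7, 3.9), the yellow sphere covered √(1.8² + 1.8²) ≈ 2.5 units.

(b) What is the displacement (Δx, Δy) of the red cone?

(-2.2, 1.6)

The red cone was at about (10.1, 1.1) and moved to about (7.9, 2.7).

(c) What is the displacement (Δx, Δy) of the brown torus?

(-2.9, -3.0)

From the two frames, the brown torus sits at roughly (8.3, 4.9) before and (5.4, 1.9) after.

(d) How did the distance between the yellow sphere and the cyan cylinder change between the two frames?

+2.7

Before: roughly 3.4 units apart; after: 6.1. That's 2.7 units further apart.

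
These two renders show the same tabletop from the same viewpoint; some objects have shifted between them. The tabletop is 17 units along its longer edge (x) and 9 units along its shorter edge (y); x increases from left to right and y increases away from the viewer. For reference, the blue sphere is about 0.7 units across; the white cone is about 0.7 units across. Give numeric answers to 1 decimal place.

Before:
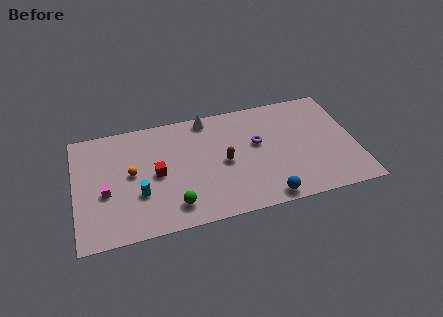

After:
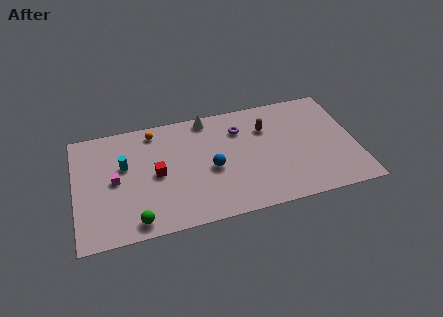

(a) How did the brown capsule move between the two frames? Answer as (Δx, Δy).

(2.7, 2.1)

From the two frames, the brown capsule sits at roughly (9.0, 4.3) before and (11.7, 6.4) after.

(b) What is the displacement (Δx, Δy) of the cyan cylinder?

(-0.8, 2.4)

From the two frames, the cyan cylinder sits at roughly (3.8, 3.1) before and (3.0, 5.5) after.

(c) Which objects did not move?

the red cube and the white cone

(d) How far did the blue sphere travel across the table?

4.4

The blue sphere was near (11.3, 0.9) before and (8.2, 4.0) after, so it travelled √(3.1² + 3.1²) ≈ 4.4 units.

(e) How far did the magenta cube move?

1.0

From (1.8, 3.7) to (2.4, 4.5), the magenta cube covered √(0.6² + 0.8²) ≈ 1.0 units.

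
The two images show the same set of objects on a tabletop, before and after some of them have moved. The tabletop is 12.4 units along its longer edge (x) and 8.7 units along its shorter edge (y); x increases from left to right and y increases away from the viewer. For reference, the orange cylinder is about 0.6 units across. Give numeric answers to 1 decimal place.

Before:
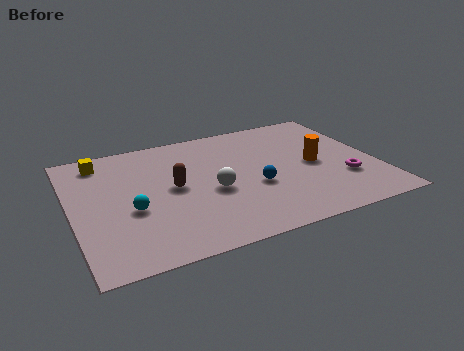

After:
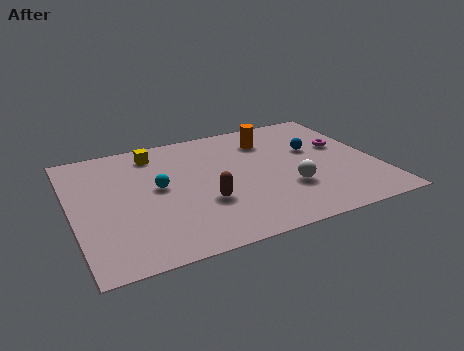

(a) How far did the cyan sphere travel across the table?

1.7

The cyan sphere moved from about (2.3, 3.5) to (3.5, 4.7), a distance of √(1.2² + 1.2²) ≈ 1.7.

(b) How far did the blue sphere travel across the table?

3.3

The blue sphere moved from about (7.3, 3.4) to (10.0, 5.3), a distance of √(2.7² + 1.9²) ≈ 3.3.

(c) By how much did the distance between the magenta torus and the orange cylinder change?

+1.5

The distance was about 1.8 in the first image and 3.3 in the second, so they moved 1.5 units further apart.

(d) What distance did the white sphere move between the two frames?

3.1

The white sphere was near (5.6, 3.7) before and (8.6, 2.8) after, so it travelled √(3.0² + 0.9²) ≈ 3.1 units.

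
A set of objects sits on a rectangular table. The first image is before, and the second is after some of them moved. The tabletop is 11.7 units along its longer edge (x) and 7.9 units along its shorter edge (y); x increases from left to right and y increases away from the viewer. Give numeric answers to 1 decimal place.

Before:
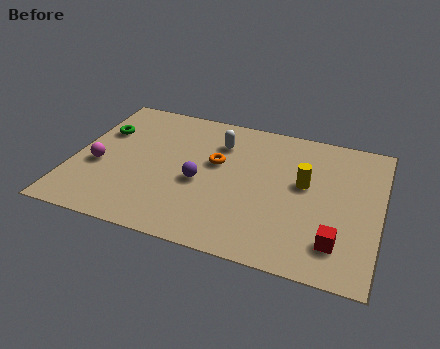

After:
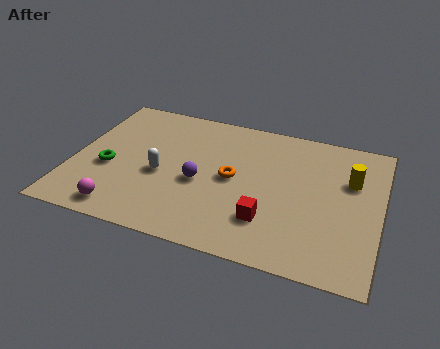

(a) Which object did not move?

the purple sphere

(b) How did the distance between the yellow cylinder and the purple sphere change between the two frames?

+1.8

They were about 4.1 units apart before and 5.9 after — 1.8 units further apart.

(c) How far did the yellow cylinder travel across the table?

1.8

The yellow cylinder moved from about (8.8, 4.5) to (10.5, 5.2), a distance of √(1.7² + 0.7²) ≈ 1.8.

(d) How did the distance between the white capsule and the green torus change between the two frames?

-2.5

The distance was about 4.5 in the first image and 2.0 in the second, so they moved 2.5 units closer together.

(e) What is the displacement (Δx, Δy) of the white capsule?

(-2.0, -2.5)

The white capsule started near (5.4, 5.9) and ended near (3.4, 3.4).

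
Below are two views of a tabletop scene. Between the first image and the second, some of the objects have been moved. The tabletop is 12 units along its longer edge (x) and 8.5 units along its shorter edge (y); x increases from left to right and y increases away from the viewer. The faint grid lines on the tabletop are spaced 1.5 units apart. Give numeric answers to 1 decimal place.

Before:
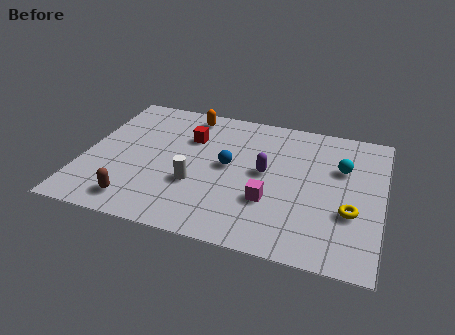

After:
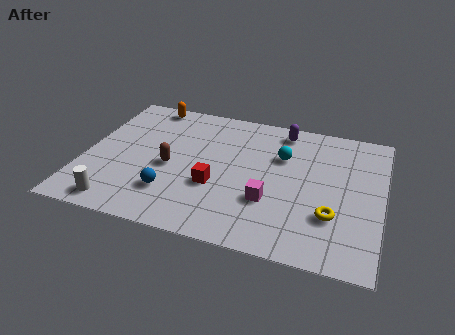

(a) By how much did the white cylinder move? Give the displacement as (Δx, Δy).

(-2.9, -2.0)

The white cylinder was at about (4.6, 3.0) and moved to about (1.7, 1.0).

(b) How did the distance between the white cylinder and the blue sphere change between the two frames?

+0.4

The distance was about 1.9 in the first image and 2.3 in the second, so they moved 0.4 units further apart.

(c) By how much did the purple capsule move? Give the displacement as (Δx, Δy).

(0.5, 2.9)

From the two frames, the purple capsule sits at roughly (7.3, 4.5) before and (7.8, 7.4) after.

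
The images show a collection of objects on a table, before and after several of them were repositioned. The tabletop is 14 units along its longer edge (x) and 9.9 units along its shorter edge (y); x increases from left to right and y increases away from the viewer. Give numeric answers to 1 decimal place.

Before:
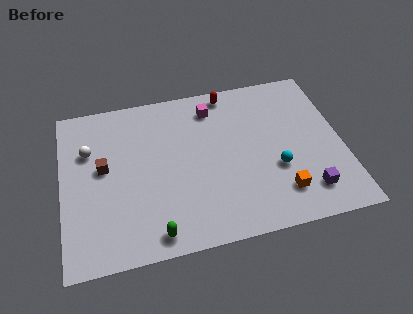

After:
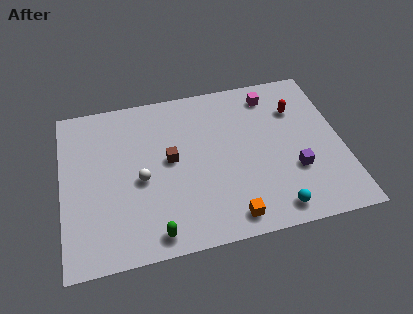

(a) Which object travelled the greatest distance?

the red capsule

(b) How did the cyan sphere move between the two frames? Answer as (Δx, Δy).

(-0.3, -2.4)

The cyan sphere was at about (10.6, 3.6) and moved to about (10.3, 1.2).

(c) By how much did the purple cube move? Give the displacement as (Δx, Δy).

(-0.5, 1.4)

The purple cube started near (12.0, 1.9) and ended near (11.5, 3.3).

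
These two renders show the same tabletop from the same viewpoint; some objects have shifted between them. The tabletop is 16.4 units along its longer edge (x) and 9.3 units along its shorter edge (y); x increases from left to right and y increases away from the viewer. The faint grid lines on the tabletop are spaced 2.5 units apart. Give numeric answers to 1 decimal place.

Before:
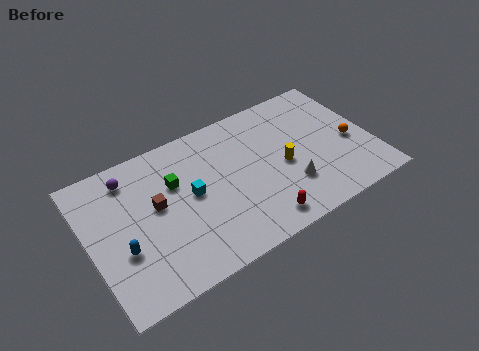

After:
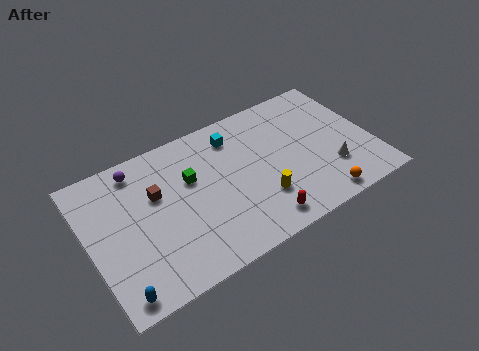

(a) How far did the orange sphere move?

3.8

The orange sphere was near (15.2, 4.0) before and (12.8, 1.0) after, so it travelled √(2.4² + 3.0²) ≈ 3.8 units.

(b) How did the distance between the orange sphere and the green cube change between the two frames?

-1.9

The distance was about 10.3 in the first image and 8.4 in the second, so they moved 1.9 units closer together.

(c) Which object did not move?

the red capsule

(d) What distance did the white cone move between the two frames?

2.5

The white cone was near (11.3, 2.7) before and (13.8, 2.7) after, so it travelled √(2.5² + 0.0²) ≈ 2.5 units.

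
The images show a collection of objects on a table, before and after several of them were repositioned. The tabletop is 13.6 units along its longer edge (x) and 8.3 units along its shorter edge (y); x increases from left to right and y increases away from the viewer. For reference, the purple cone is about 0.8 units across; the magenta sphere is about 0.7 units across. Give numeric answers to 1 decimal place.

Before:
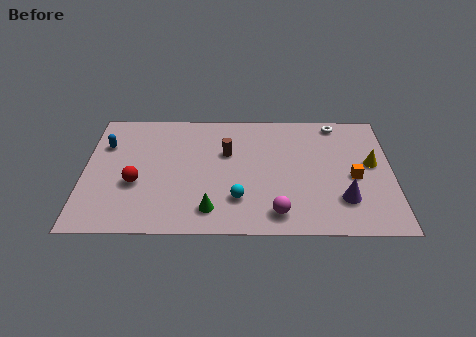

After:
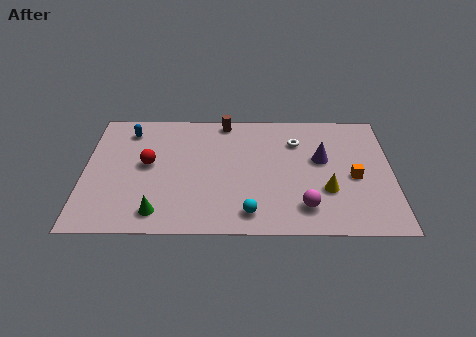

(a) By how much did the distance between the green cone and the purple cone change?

+2.2

The distance was about 5.8 in the first image and 8.0 in the second, so they moved 2.2 units further apart.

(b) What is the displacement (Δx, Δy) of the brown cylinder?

(-0.1, 2.2)

From the two frames, the brown cylinder sits at roughly (6.3, 5.3) before and (6.2, 7.5) after.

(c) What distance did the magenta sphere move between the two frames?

1.3

The magenta sphere was near (8.5, 1.3) before and (9.7, 1.7) after, so it travelled √(1.2² + 0.4²) ≈ 1.3 units.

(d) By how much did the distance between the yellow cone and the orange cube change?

+0.3

Before: roughly 1.2 units apart; after: 1.5. That's 0.3 units further apart.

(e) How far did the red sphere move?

1.4

From (2.3, 3.2) to (2.8, 4.5), the red sphere covered √(0.5² + 1.3²) ≈ 1.4 units.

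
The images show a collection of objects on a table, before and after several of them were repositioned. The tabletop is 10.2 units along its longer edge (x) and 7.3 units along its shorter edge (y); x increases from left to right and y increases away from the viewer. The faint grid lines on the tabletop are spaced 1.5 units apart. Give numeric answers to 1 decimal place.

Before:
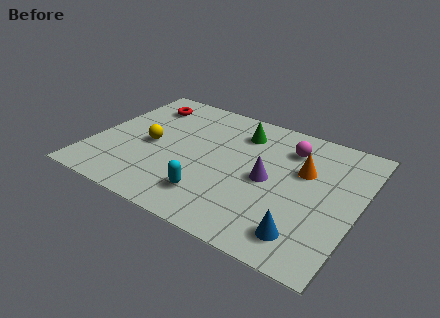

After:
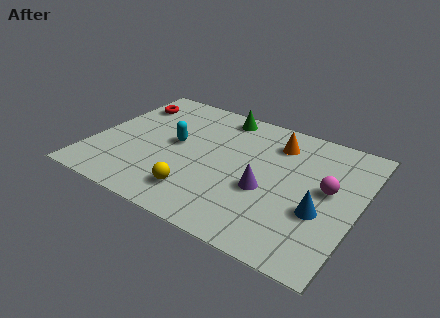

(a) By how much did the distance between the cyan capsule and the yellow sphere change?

-0.5

Before: roughly 3.2 units apart; after: 2.7. That's 0.5 units closer together.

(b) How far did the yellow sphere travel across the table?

2.9

From (2.2, 3.4) to (4.4, 1.5), the yellow sphere covered √(2.2² + 1.9²) ≈ 2.9 units.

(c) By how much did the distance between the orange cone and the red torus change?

-0.7

They were about 6.6 units apart before and 5.9 after — 0.7 units closer together.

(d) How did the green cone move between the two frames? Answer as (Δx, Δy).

(-0.9, 0.7)

The green cone started near (5.4, 5.7) and ended near (4.5, 6.4).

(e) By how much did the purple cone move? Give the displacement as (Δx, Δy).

(0.0, -0.6)

The purple cone started near (6.8, 3.5) and ended near (6.8, 2.9).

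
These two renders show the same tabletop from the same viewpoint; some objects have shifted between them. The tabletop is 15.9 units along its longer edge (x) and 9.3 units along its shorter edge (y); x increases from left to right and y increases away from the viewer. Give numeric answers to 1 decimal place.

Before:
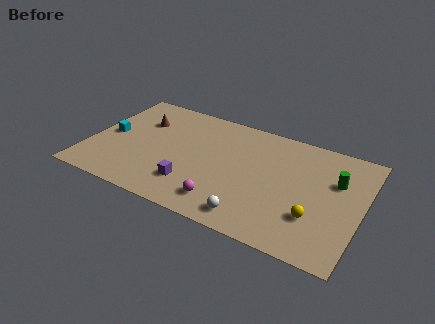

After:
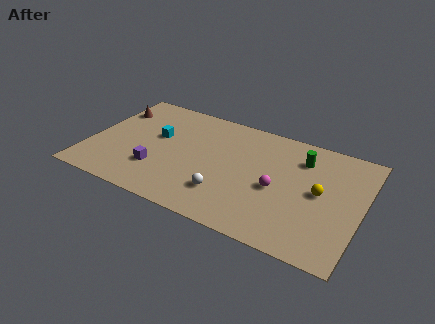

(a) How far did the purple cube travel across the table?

2.1

The purple cube was near (6.3, 2.3) before and (4.2, 2.7) after, so it travelled √(2.1² + 0.4²) ≈ 2.1 units.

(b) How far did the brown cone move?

1.8

The brown cone was near (2.7, 6.5) before and (0.9, 6.9) after, so it travelled √(1.8² + 0.4²) ≈ 1.8 units.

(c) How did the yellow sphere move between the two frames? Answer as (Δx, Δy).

(0.1, 2.0)

From the two frames, the yellow sphere sits at roughly (13.4, 2.8) before and (13.5, 4.8) after.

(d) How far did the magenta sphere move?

3.7

The magenta sphere moved from about (8.3, 1.7) to (11.1, 4.1), a distance of √(2.8² + 2.4²) ≈ 3.7.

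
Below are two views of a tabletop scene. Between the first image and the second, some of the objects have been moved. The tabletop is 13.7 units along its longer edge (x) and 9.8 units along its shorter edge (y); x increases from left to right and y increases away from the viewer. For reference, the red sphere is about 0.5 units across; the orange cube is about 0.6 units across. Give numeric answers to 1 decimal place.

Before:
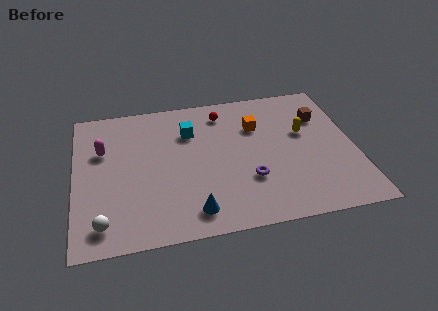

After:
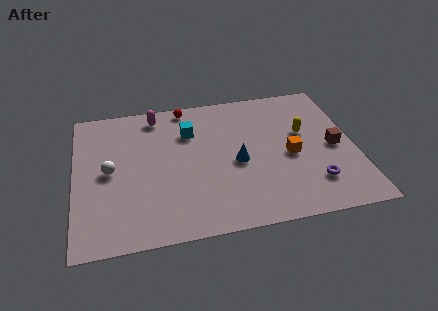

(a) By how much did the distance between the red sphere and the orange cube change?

+4.6

They were about 2.1 units apart before and 6.7 after — 4.6 units further apart.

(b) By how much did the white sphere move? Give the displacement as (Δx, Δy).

(0.4, 3.4)

The white sphere was at about (1.3, 1.5) and moved to about (1.7, 4.9).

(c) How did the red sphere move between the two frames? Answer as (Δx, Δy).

(-1.8, 0.8)

From the two frames, the red sphere sits at roughly (7.4, 8.1) before and (5.6, 8.9) after.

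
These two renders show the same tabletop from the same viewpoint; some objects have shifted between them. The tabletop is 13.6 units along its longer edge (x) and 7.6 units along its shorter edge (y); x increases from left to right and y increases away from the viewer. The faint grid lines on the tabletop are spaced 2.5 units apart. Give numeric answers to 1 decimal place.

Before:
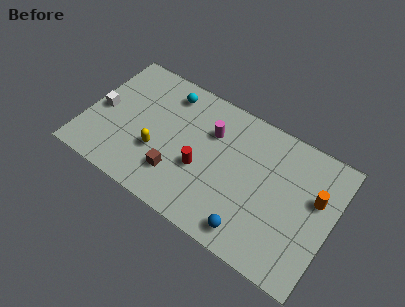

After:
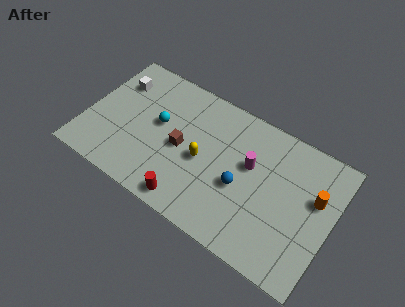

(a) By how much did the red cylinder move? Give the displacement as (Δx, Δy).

(-0.3, -2.1)

The red cylinder started near (6.5, 3.0) and ended near (6.2, 0.9).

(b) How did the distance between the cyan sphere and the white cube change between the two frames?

-1.4

Before: roughly 4.3 units apart; after: 2.9. That's 1.4 units closer together.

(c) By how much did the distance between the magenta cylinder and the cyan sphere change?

+2.3

The distance was about 2.8 in the first image and 5.1 in the second, so they moved 2.3 units further apart.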